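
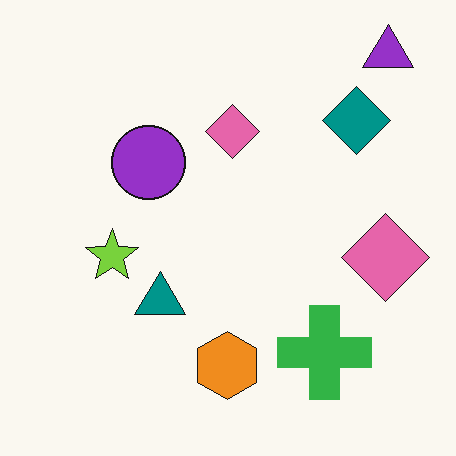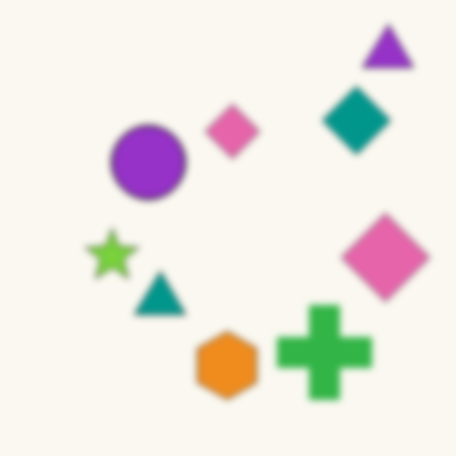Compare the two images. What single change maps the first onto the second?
The image was noticeably gaussian-blurred.

Shape edges and outlines are uniformly softened across the whole image.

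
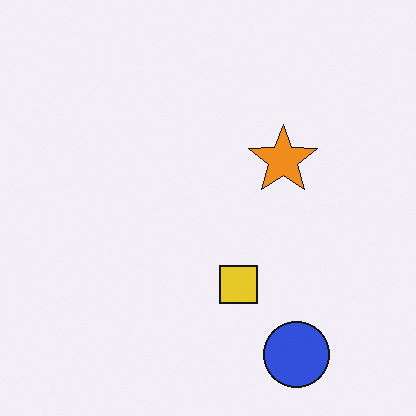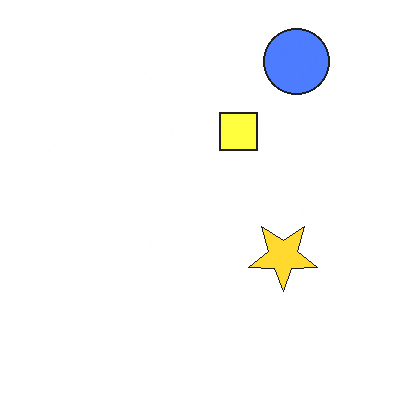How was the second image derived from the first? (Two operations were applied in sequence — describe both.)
It was noticeably brightened, then flipped vertically (top ↔ bottom).

Every pixel — background and shapes alike — is uniformly brightened. The blue circle is in the bottom-right of the first image and the top-right of the second — shapes on opposite sides of the horizontal midline have swapped in a mirror flip.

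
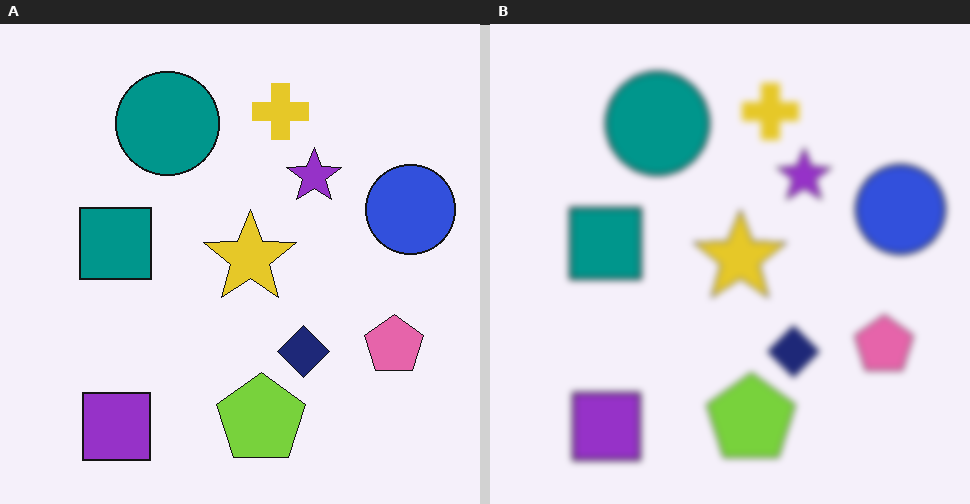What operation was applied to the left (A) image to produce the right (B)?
It was moderately blurred.

Shape edges and outlines are uniformly softened across the whole image.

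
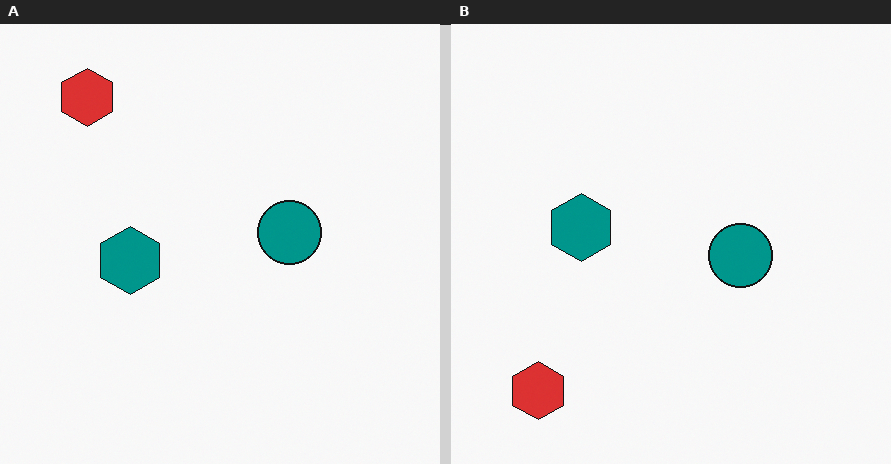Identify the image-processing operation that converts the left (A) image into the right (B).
This is the original image flipped vertically (top ↔ bottom).

The red hexagon is in the top-left of the left (A) image and the bottom-left of the right (B) — shapes on opposite sides of the horizontal midline have swapped in a mirror flip.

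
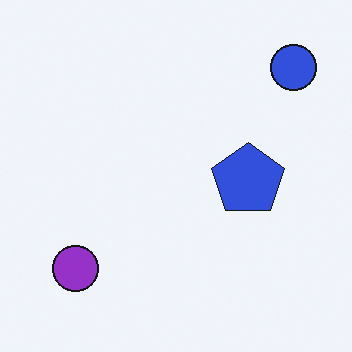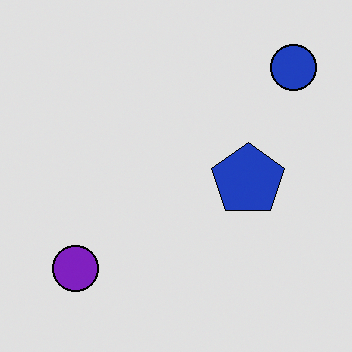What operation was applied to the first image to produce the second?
The second image is the first posterized to a reduced palette.

Each flat color has snapped to a coarser quantized level — most visibly, the near-white background has dropped to a flat grey.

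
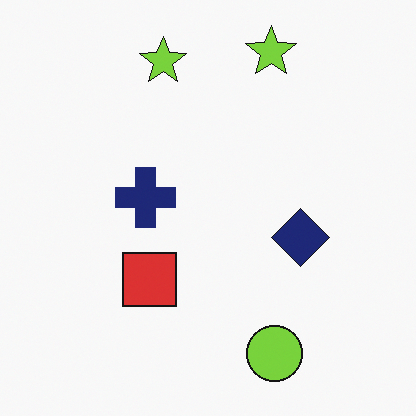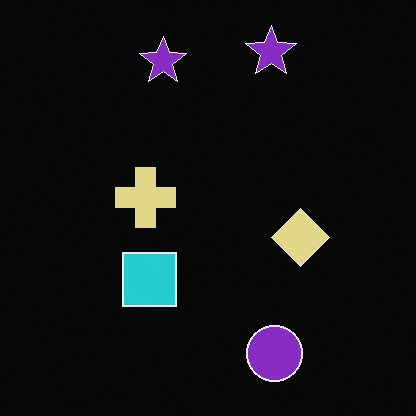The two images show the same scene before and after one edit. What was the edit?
The image was color-inverted (negative).

The light background has become dark and every shape's color is its complement — a photographic negative.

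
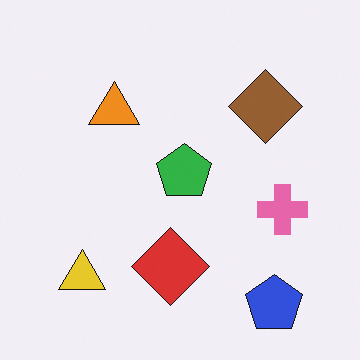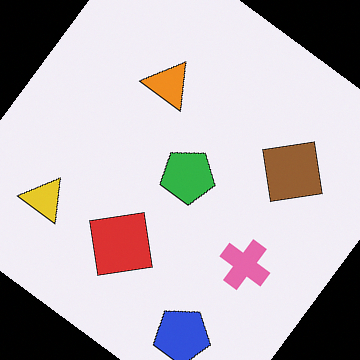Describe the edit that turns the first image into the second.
This is the original image rotated clockwise by a large amount — several tens of degrees.

Every shape is tilted by the same angle and the image corners show triangular fill wedges — a whole-image rotation by a non-right angle.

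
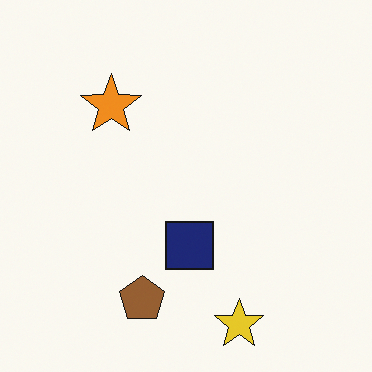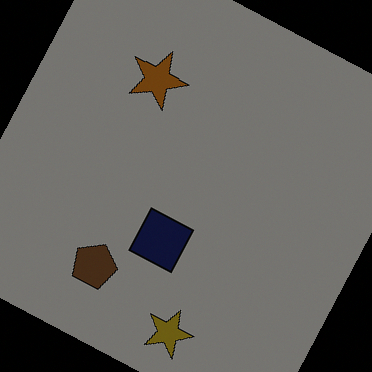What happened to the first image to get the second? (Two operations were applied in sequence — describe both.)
The image was substantially darkened, then rotated clockwise by a moderate amount.

Every pixel — background and shapes alike — is uniformly darkened. Every shape is tilted by the same angle and the image corners show triangular fill wedges — a whole-image rotation by a non-right angle.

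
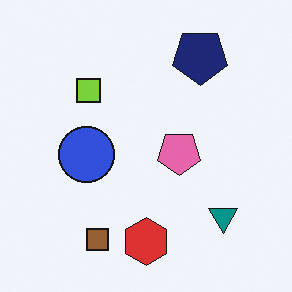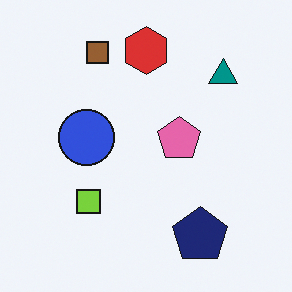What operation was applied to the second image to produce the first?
The transformation is: flipped vertically (top ↔ bottom).

The red hexagon is in the top of the second image and the bottom of the first — shapes on opposite sides of the horizontal midline have swapped in a mirror flip.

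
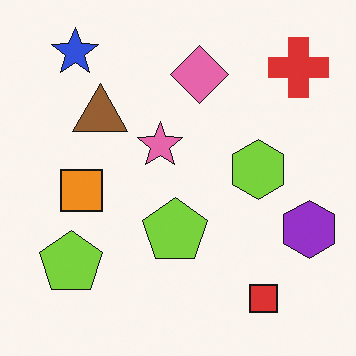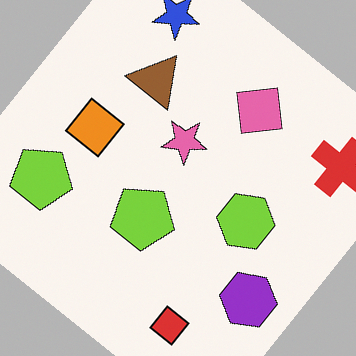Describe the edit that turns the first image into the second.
The transformation is: rotated clockwise by a large amount — several tens of degrees.

Every shape is tilted by the same angle and the image corners show triangular fill wedges — a whole-image rotation by a non-right angle.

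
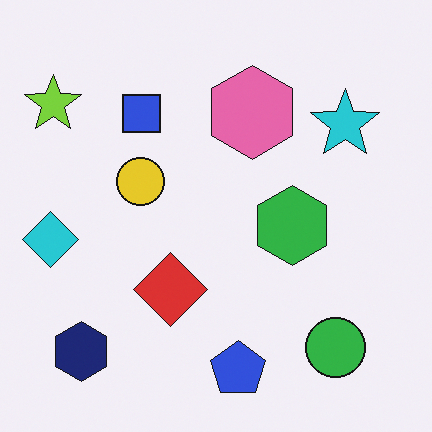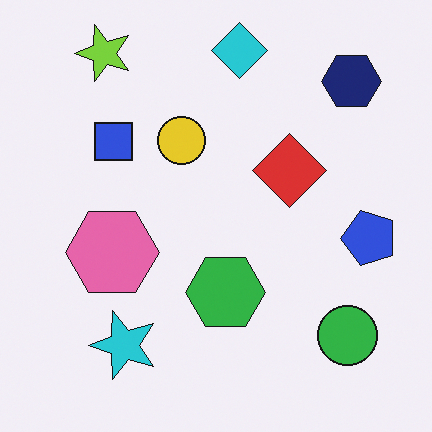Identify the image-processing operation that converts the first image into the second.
The transformation is: transposed (reflected across the top-left ↔ bottom-right diagonal).

Shapes have swapped their row and column positions — what was in the top-right is now in the bottom-left — a diagonal reflection.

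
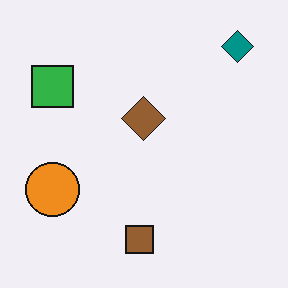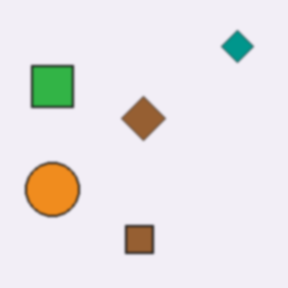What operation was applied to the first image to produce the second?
Slightly softened.

Shape edges and outlines are uniformly softened across the whole image.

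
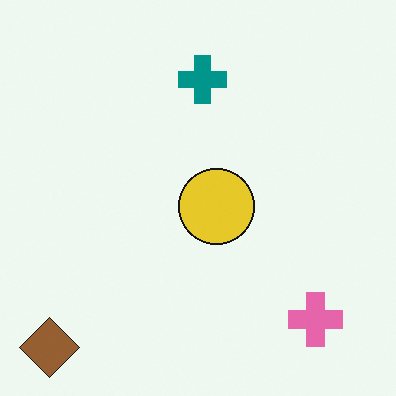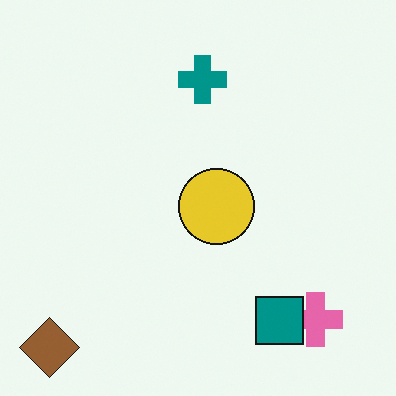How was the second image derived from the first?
It was overlaid with an additional teal square.

A teal square appears in the second image that is absent from the first.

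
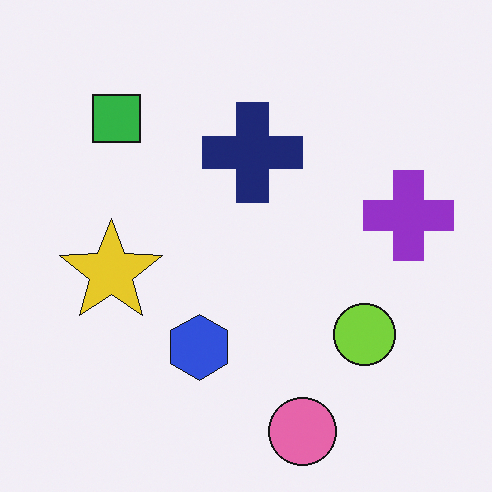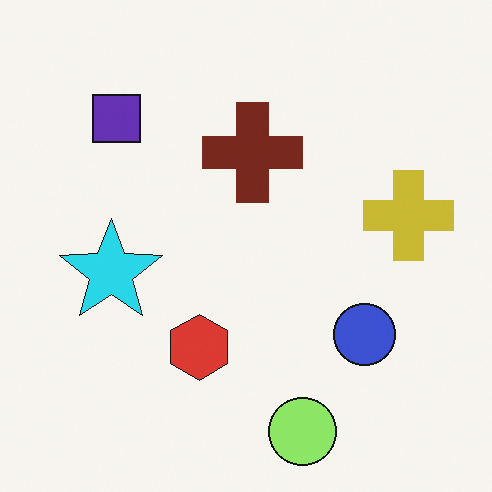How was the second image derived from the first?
Hue-shifted noticeably.

Every shape's color has rotated by the same amount around the hue wheel — a uniform hue shift.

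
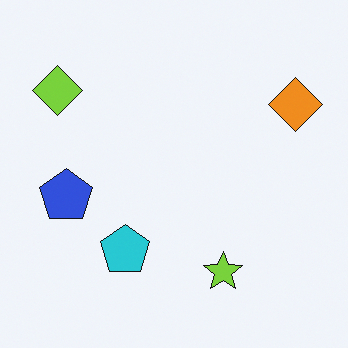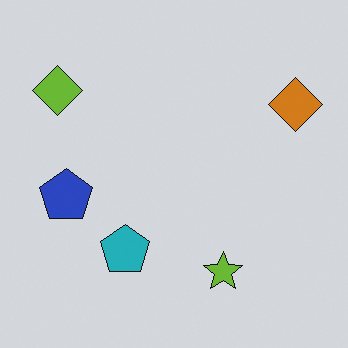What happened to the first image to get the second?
This is the original image darkened a little.

Every pixel — background and shapes alike — is uniformly darkened.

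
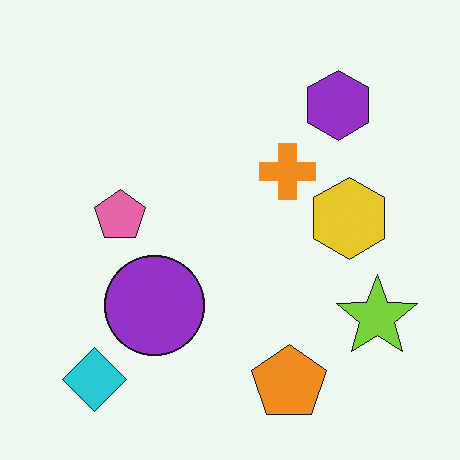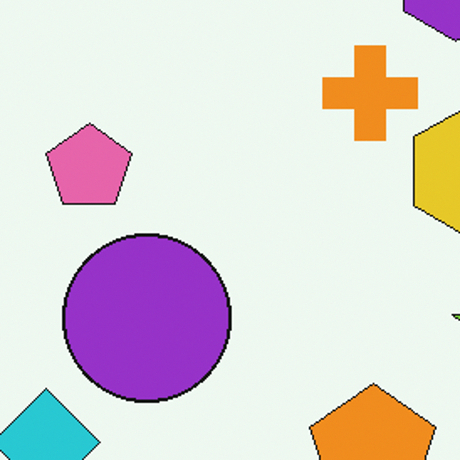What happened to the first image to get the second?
This is the original image cropped tightly and scaled back up.

The visible shapes are larger and the field of view is narrower; shapes near the original edges may be partly or wholly outside the frame — a crop-and-rescale.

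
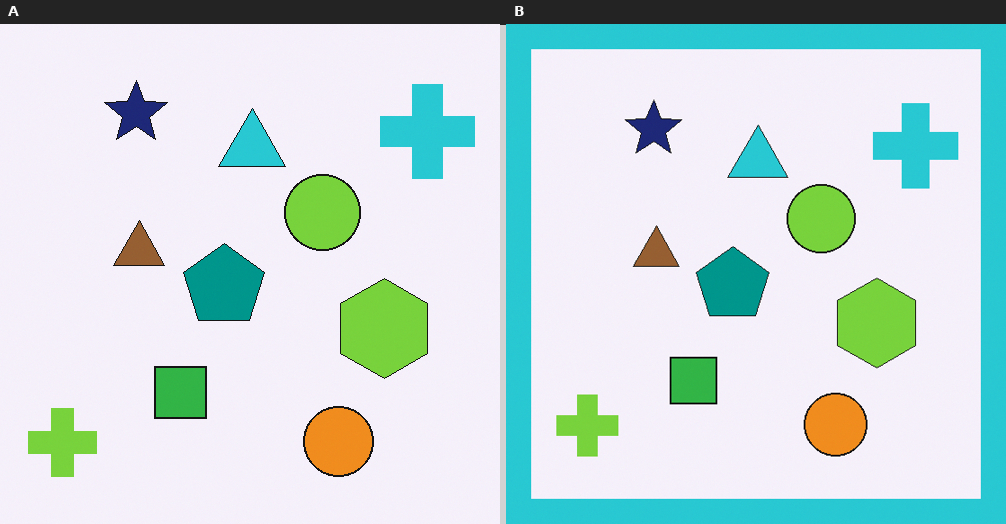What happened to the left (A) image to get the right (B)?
The transformation is: framed with a cyan border.

A solid cyan frame runs around the edge of the right (B) image, with the content slightly shrunk inside it.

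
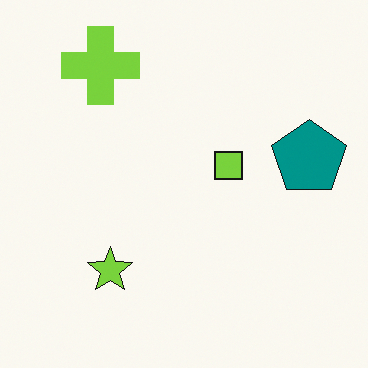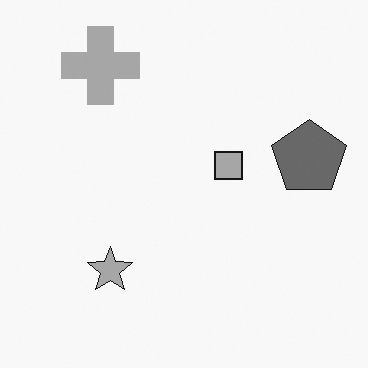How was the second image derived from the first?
The image was converted to grayscale.

All color is removed — every shape is now a shade of grey.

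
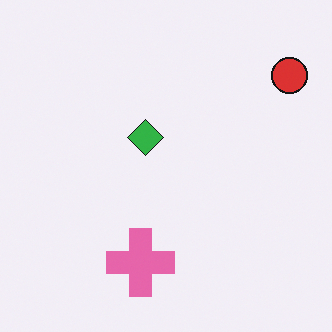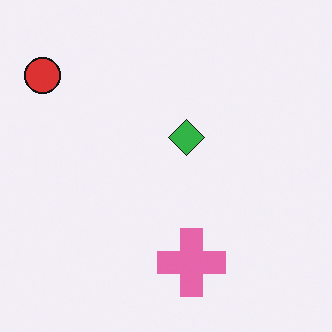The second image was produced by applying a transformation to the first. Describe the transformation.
This is the original image flipped horizontally (left ↔ right).

The red circle is in the top-right of the first image and the top-left of the second — shapes on opposite sides of the vertical midline have swapped in a mirror flip.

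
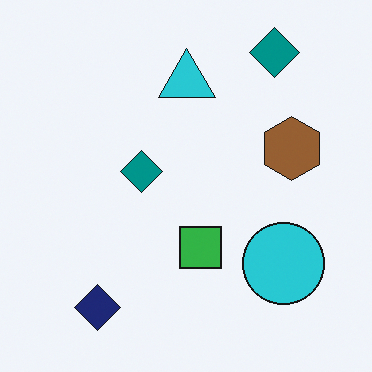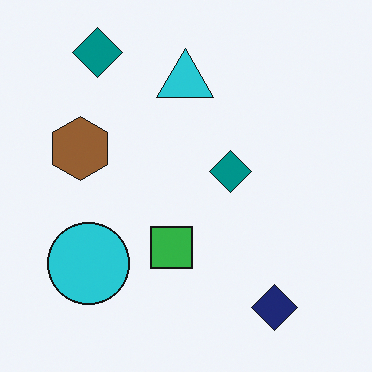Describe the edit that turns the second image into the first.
This is the original image flipped horizontally (left ↔ right).

The brown hexagon is in the left of the second image and the right of the first — shapes on opposite sides of the vertical midline have swapped in a mirror flip.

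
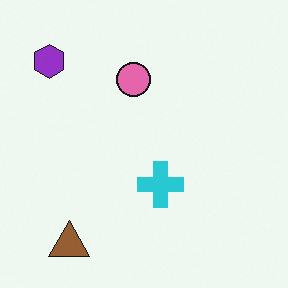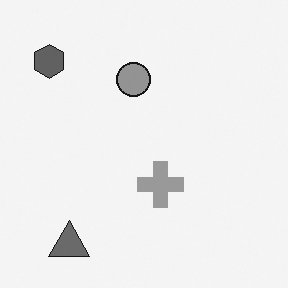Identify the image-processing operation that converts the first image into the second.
Converted to grayscale.

All color is removed — every shape is now a shade of grey.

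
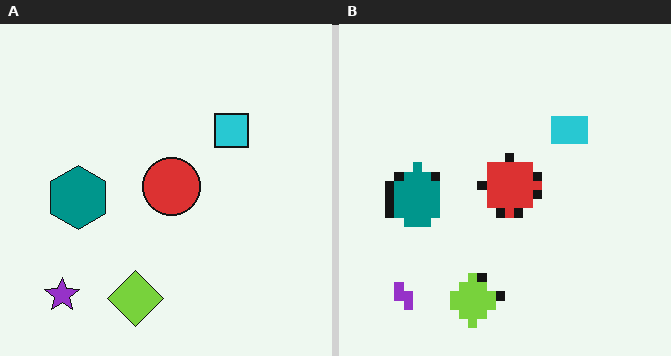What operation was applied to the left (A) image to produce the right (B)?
The image was coarsely pixelated.

Shapes are reduced to large square blocks; fine edges and outlines are lost — a downscale-then-upscale (mosaic) effect.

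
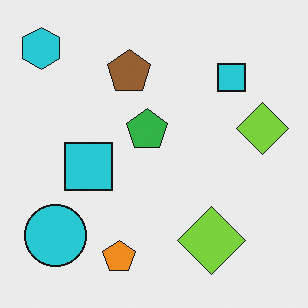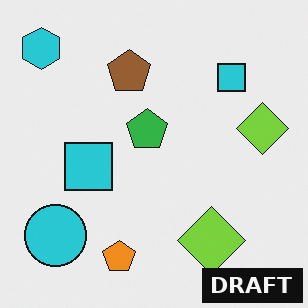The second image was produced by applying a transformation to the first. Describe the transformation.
The second image is the first watermarked with the text "DRAFT" in the lower-right corner.

A dark label reading "DRAFT" appears in the lower-right corner.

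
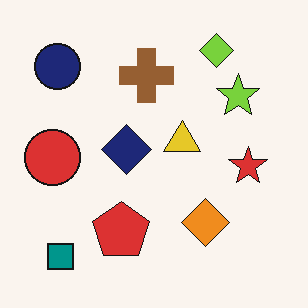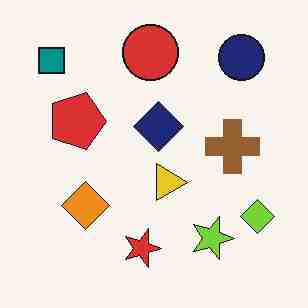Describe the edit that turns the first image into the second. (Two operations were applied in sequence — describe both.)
Rotated 90° clockwise, then heavily JPEG-compressed with obvious blocking artifacts.

The teal square sits in the bottom-left of the first image and the top-left of the second — consistent with a whole-image 90° clockwise rotation. Blocky 8×8 compression artifacts appear around shape edges and the flat background shows ringing — characteristic JPEG degradation.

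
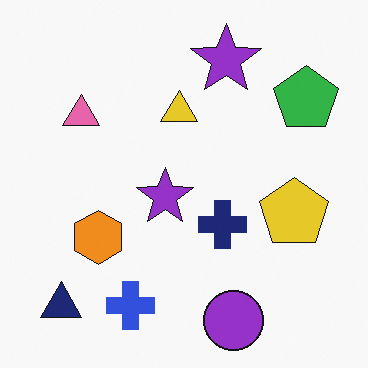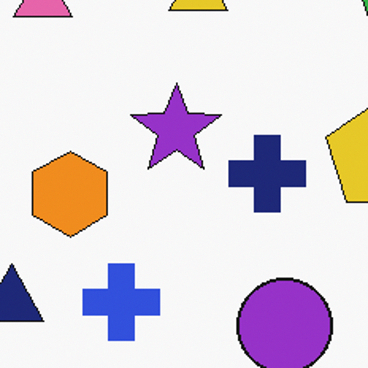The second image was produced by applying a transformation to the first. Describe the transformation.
The transformation is: cropped to a modestly smaller region and rescaled.

The visible shapes are larger and the field of view is narrower; shapes near the original edges may be partly or wholly outside the frame — a crop-and-rescale.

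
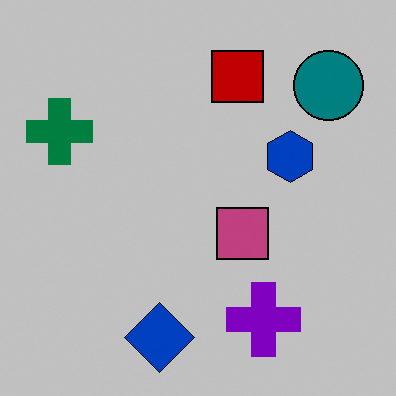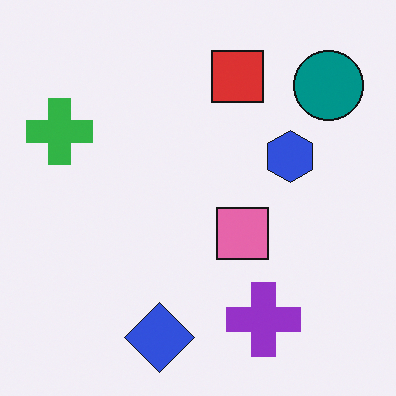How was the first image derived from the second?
The first image is the second heavily posterized to just a handful of flat colors.

Each flat color has snapped to a coarser quantized level — most visibly, the near-white background has dropped to a flat grey.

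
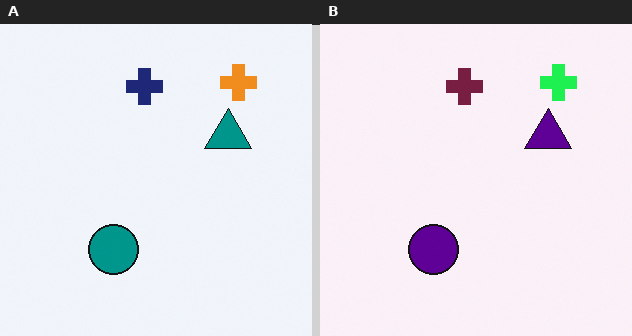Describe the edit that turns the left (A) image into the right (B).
The right (B) image is the left (A) hue-shifted by a moderate amount.

Every shape's color has rotated by the same amount around the hue wheel — a uniform hue shift.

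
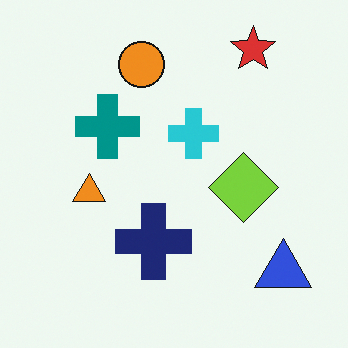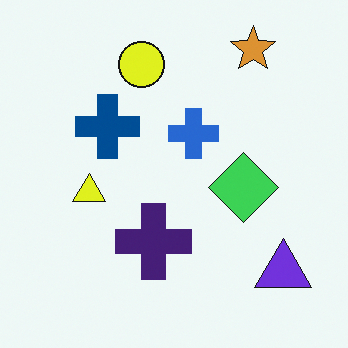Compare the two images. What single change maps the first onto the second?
This is the original image hue-shifted slightly.

Every shape's color has rotated by the same amount around the hue wheel — a uniform hue shift.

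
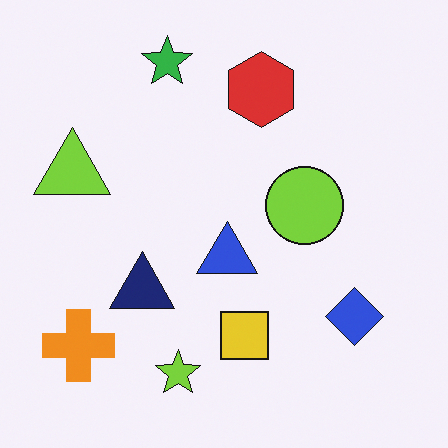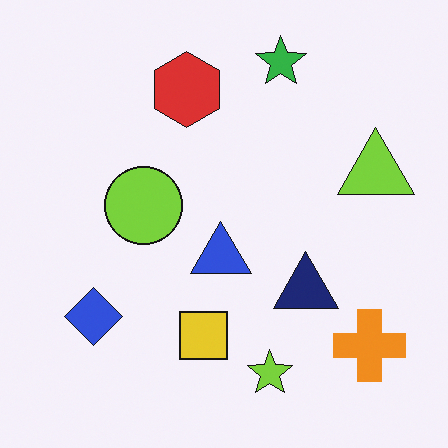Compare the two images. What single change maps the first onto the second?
The transformation is: flipped horizontally (left ↔ right).

The lime triangle is in the left of the first image and the right of the second — shapes on opposite sides of the vertical midline have swapped in a mirror flip.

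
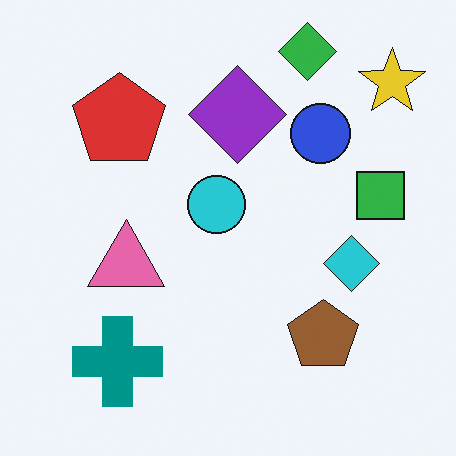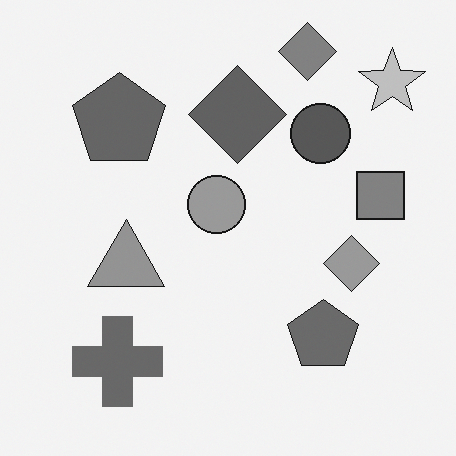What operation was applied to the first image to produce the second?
The second image is the first converted to grayscale.

All color is removed — every shape is now a shade of grey.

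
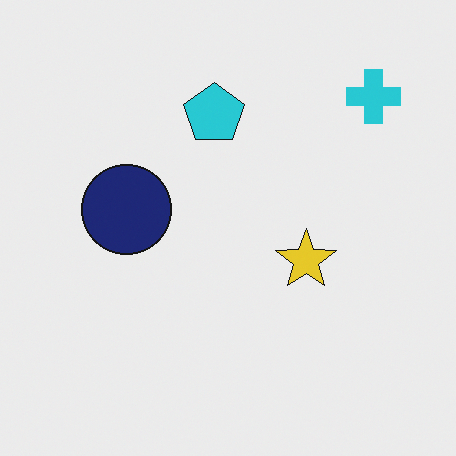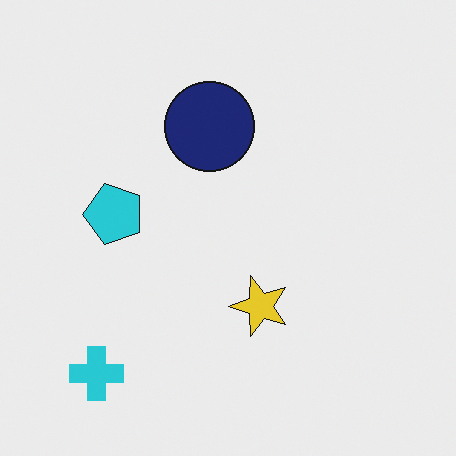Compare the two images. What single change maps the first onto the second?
The transformation is: transposed (reflected across the top-left ↔ bottom-right diagonal).

Shapes have swapped their row and column positions — what was in the top-right is now in the bottom-left — a diagonal reflection.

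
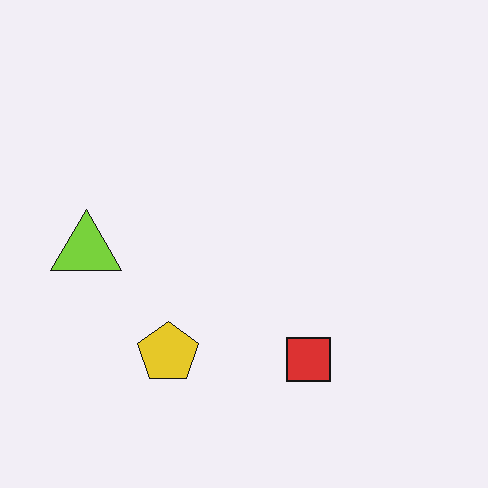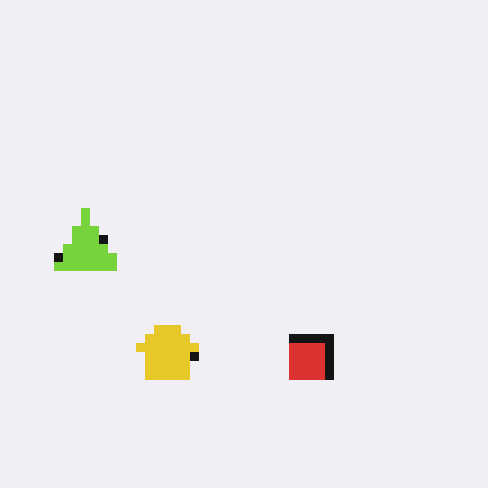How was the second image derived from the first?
This is the original image coarsely pixelated.

Shapes are reduced to large square blocks; fine edges and outlines are lost — a downscale-then-upscale (mosaic) effect.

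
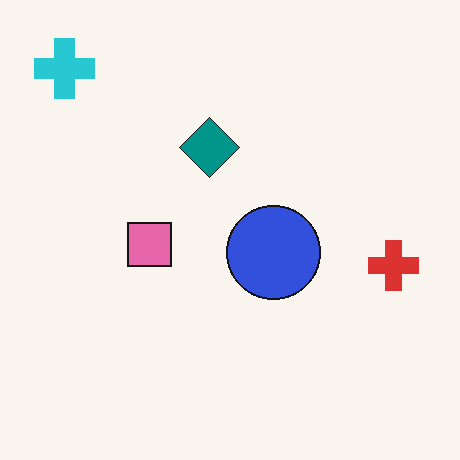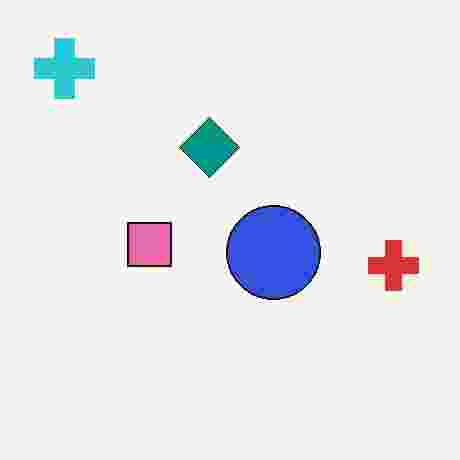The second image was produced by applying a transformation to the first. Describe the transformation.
The image was heavily JPEG-compressed with obvious blocking artifacts.

Blocky 8×8 compression artifacts appear around shape edges and the flat background shows ringing — characteristic JPEG degradation.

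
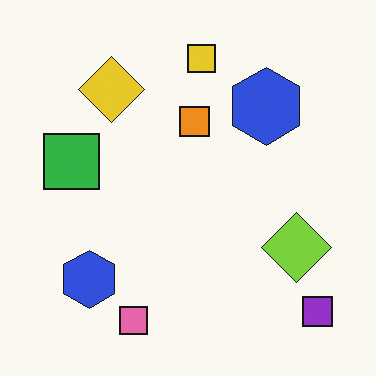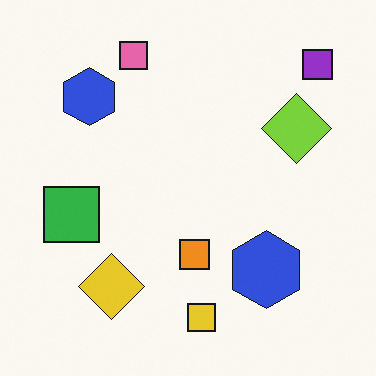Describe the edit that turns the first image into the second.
The image was flipped vertically (top ↔ bottom).

The pink square is in the bottom of the first image and the top of the second — shapes on opposite sides of the horizontal midline have swapped in a mirror flip.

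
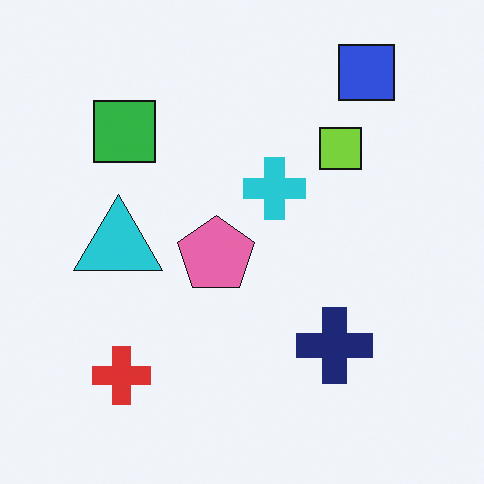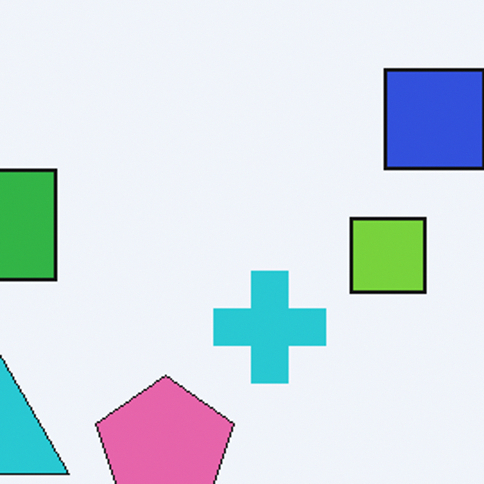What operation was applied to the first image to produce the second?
Cropped tightly and scaled back up.

The visible shapes are larger and the field of view is narrower; shapes near the original edges may be partly or wholly outside the frame — a crop-and-rescale.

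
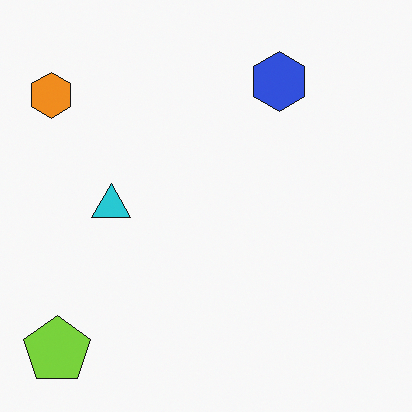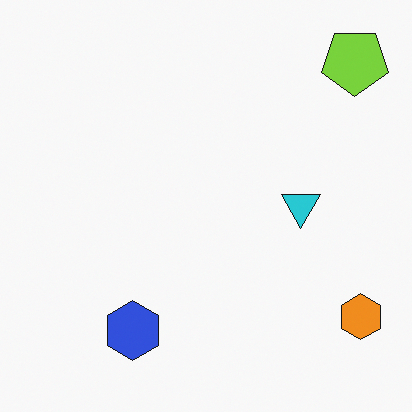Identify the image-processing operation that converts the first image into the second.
Rotated 180°.

The lime pentagon sits in the bottom-left of the first image and the top-right of the second — consistent with a whole-image 180° rotation.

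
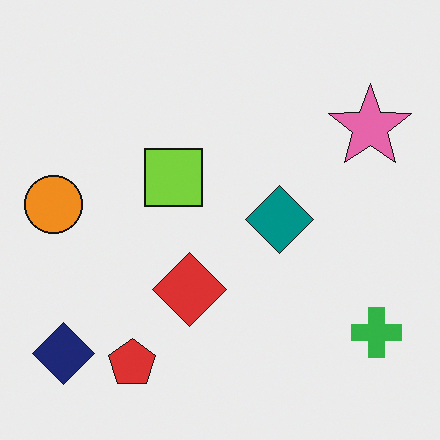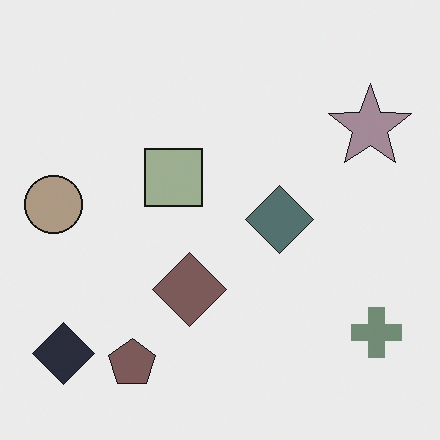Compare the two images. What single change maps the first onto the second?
It was made much more muted (saturation change).

All colors are more muted and greyish — a global saturation change.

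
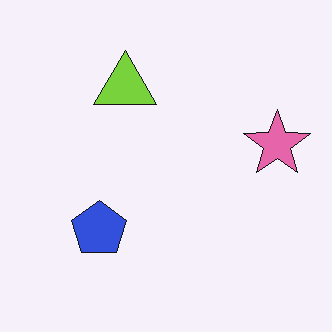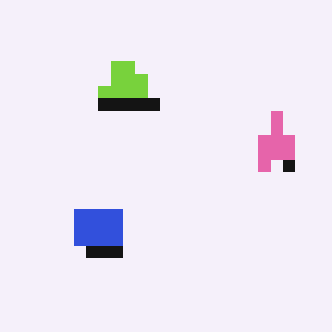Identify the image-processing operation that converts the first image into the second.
The image was coarsely pixelated.

Shapes are reduced to large square blocks; fine edges and outlines are lost — a downscale-then-upscale (mosaic) effect.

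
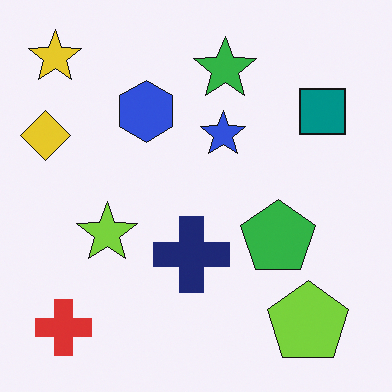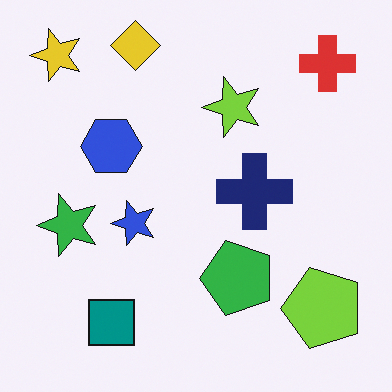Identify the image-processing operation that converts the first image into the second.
The image was transposed (reflected across the top-left ↔ bottom-right diagonal).

Shapes have swapped their row and column positions — what was in the top-right is now in the bottom-left — a diagonal reflection.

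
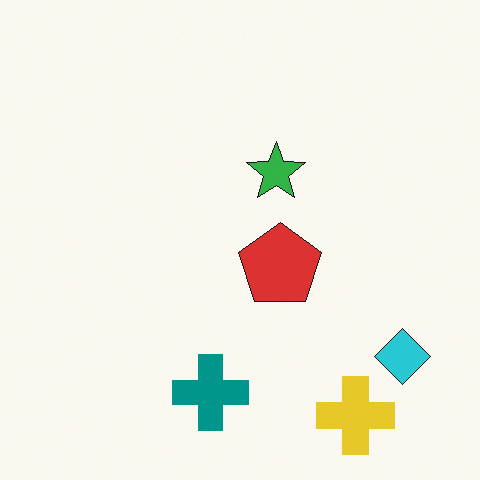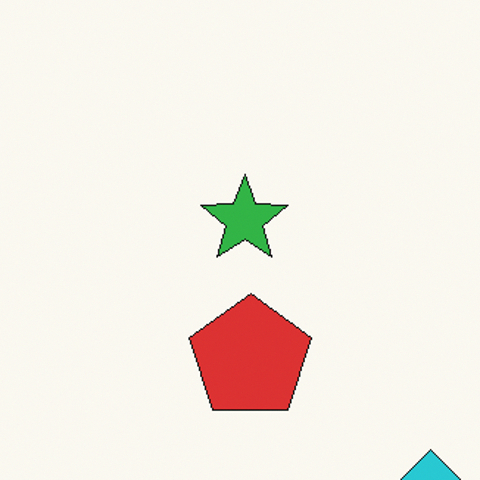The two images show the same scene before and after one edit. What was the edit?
The second image is the first cropped to a modestly smaller region and rescaled.

The visible shapes are larger and the field of view is narrower; shapes near the original edges may be partly or wholly outside the frame — a crop-and-rescale.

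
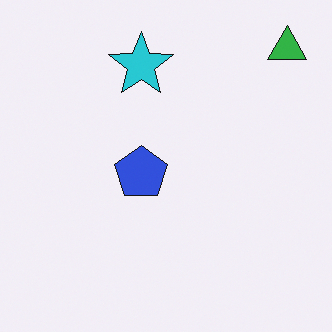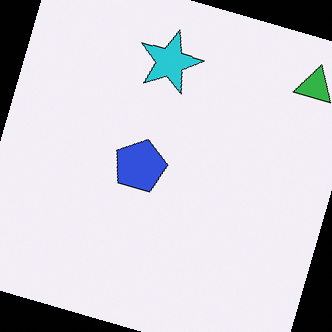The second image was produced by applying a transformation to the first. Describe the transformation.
The second image is the first rotated clockwise by a clearly visible amount.

Every shape is tilted by the same angle and the image corners show triangular fill wedges — a whole-image rotation by a non-right angle.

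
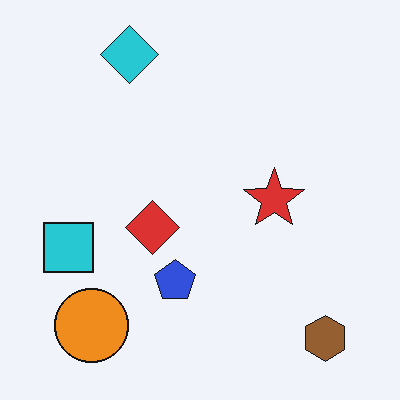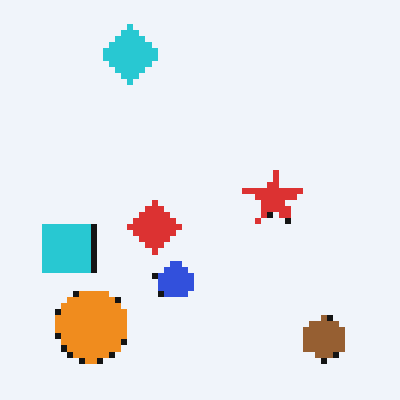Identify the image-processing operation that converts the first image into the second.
The second image is the first pixelated into visible square blocks.

Shapes are reduced to large square blocks; fine edges and outlines are lost — a downscale-then-upscale (mosaic) effect.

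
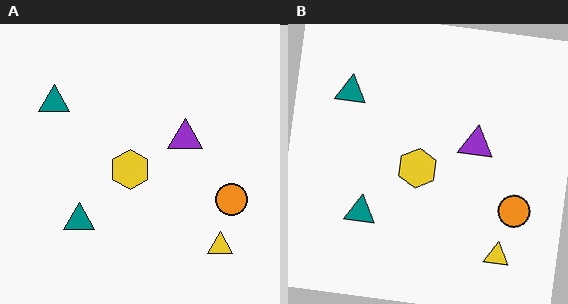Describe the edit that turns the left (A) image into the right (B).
This is the original image rotated clockwise by a few degrees.

Every shape is tilted by the same angle and the image corners show triangular fill wedges — a whole-image rotation by a non-right angle.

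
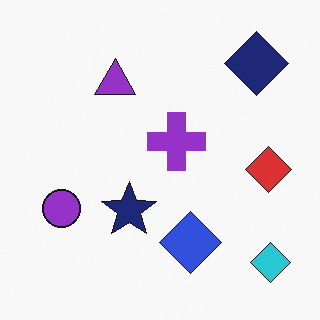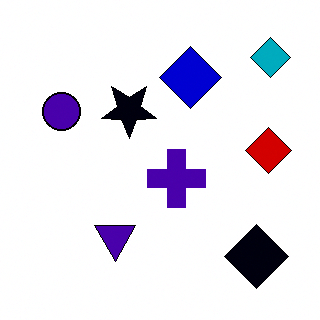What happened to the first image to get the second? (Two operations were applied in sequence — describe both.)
The image was boosted in contrast, then flipped vertically (top ↔ bottom).

Tones are pushed away from mid-grey across the whole image — a global contrast change. The cyan diamond is in the bottom-right of the first image and the top-right of the second — shapes on opposite sides of the horizontal midline have swapped in a mirror flip.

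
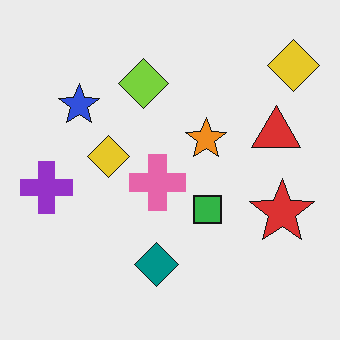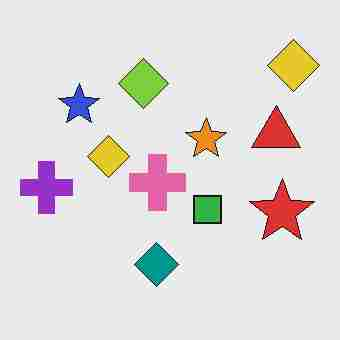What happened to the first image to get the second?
The image was degraded with heavy JPEG compression.

Blocky 8×8 compression artifacts appear around shape edges and the flat background shows ringing — characteristic JPEG degradation.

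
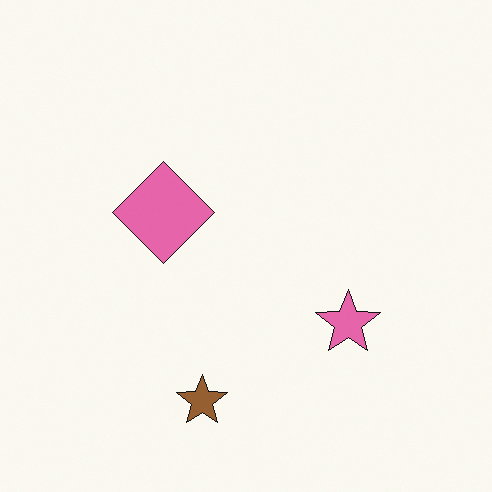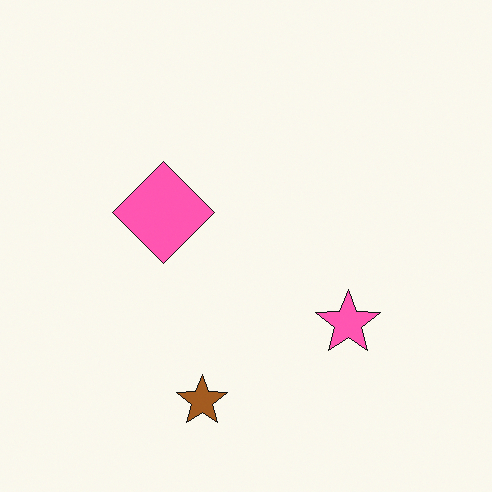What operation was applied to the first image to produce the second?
The transformation is: slightly oversaturated.

All colors are more vivid — a global saturation change.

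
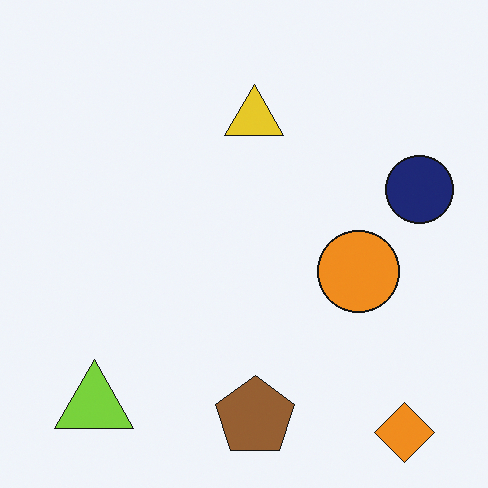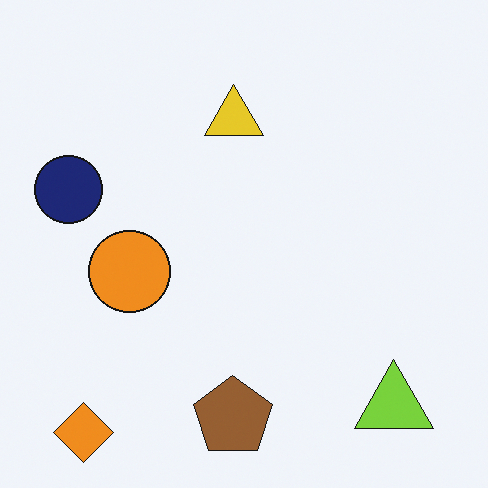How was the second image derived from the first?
Flipped horizontally (left ↔ right).

The navy circle is in the right of the first image and the left of the second — shapes on opposite sides of the vertical midline have swapped in a mirror flip.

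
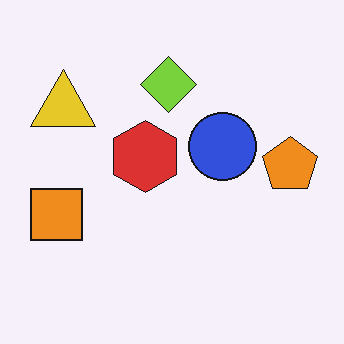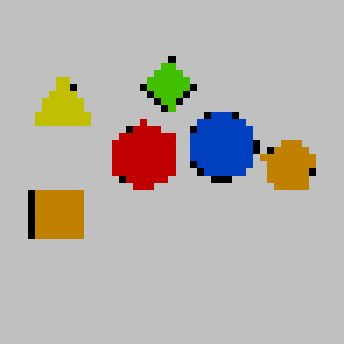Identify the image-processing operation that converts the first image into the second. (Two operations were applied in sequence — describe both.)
The second image is the first aggressively posterized, then pixelated into visible square blocks.

Each flat color has snapped to a coarser quantized level — most visibly, the near-white background has dropped to a flat grey. Shapes are reduced to large square blocks; fine edges and outlines are lost — a downscale-then-upscale (mosaic) effect.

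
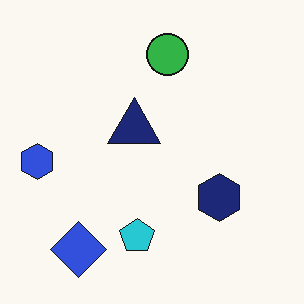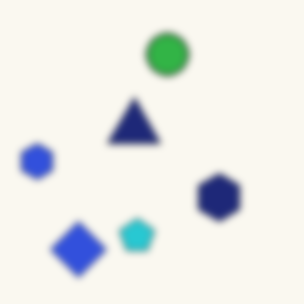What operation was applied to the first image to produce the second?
This is the original image moderately blurred.

Shape edges and outlines are uniformly softened across the whole image.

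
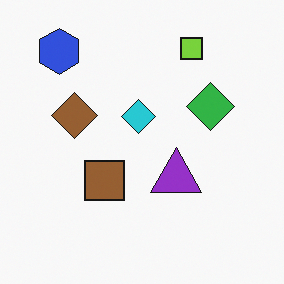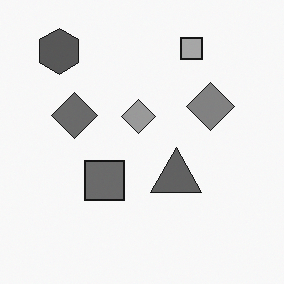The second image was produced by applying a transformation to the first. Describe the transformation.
This is the original image converted to grayscale.

All color is removed — every shape is now a shade of grey.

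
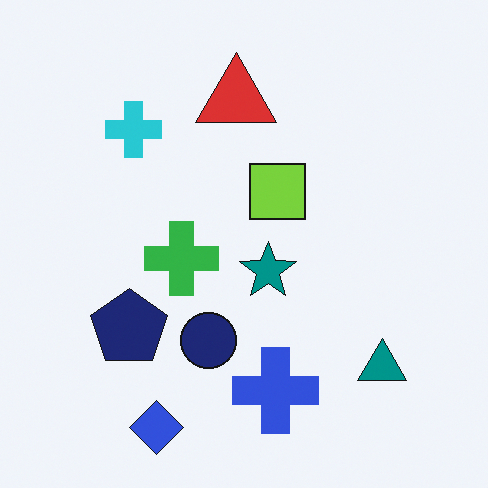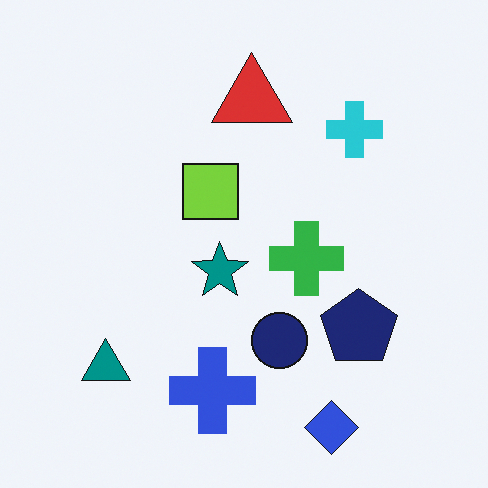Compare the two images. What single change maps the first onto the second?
Flipped horizontally (left ↔ right).

The teal triangle is in the bottom-right of the first image and the bottom-left of the second — shapes on opposite sides of the vertical midline have swapped in a mirror flip.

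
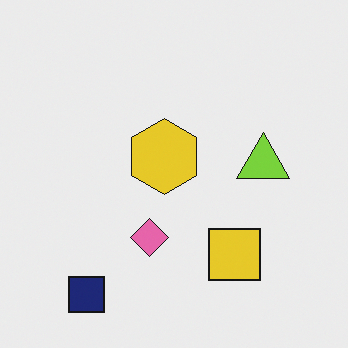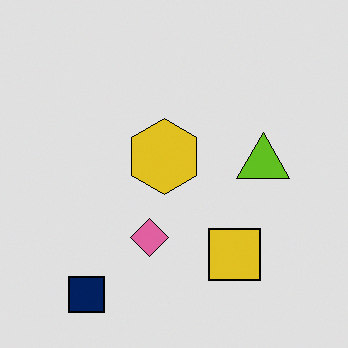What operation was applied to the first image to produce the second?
The second image is the first posterized to a reduced palette.

Each flat color has snapped to a coarser quantized level — most visibly, the near-white background has dropped to a flat grey.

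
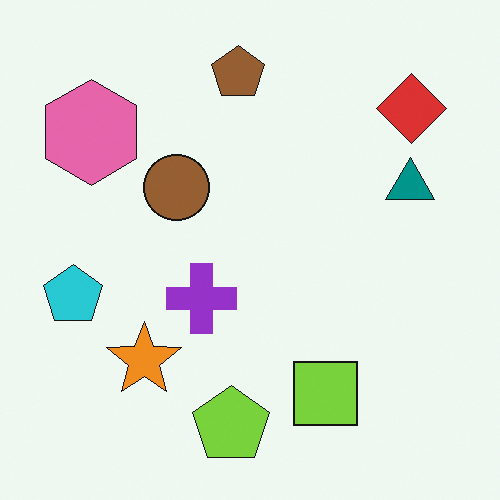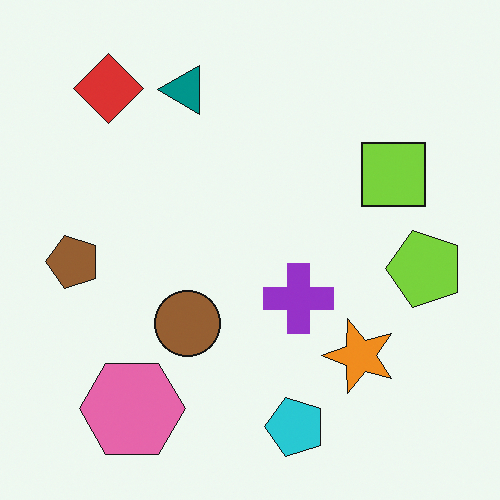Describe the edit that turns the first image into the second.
Rotated 90° counter-clockwise.

The red diamond sits in the top-right of the first image and the top-left of the second — consistent with a whole-image 90° counter-clockwise rotation.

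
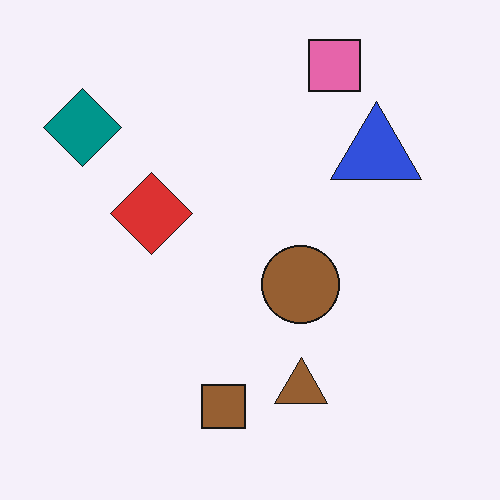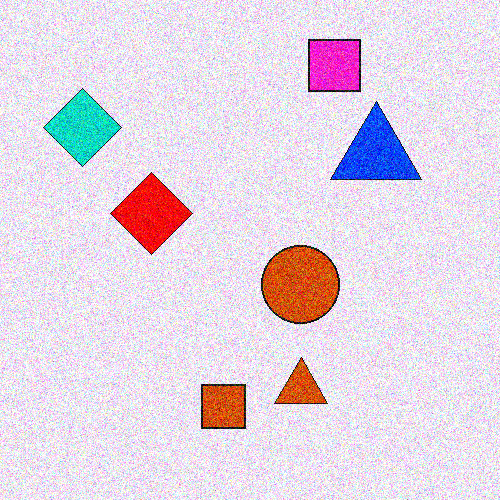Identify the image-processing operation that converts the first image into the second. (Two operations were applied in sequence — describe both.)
This is the original image made much more vivid (saturation change), then degraded with heavy additive noise.

All colors are more vivid — a global saturation change. Random speckle covers the whole image, including the flat background.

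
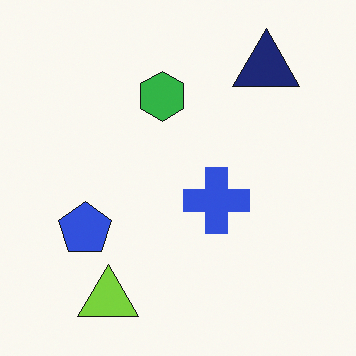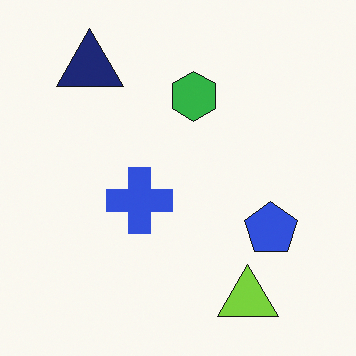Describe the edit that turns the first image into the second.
The image was flipped horizontally (left ↔ right).

The blue pentagon is in the left of the first image and the right of the second — shapes on opposite sides of the vertical midline have swapped in a mirror flip.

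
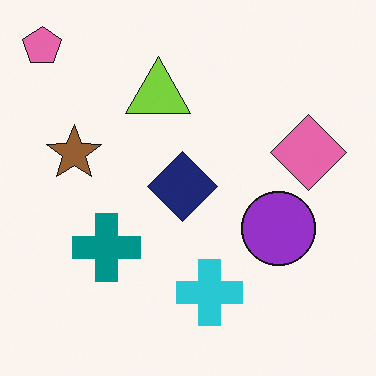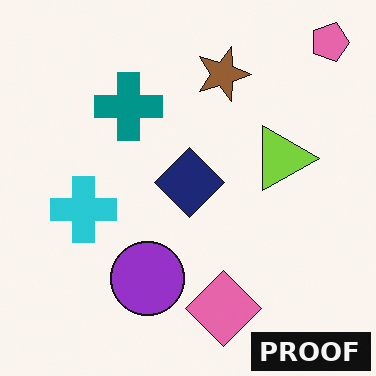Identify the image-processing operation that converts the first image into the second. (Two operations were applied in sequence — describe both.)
The image was rotated 90° clockwise, then watermarked with the text "PROOF" in the lower-right corner.

The pink pentagon sits in the top-left of the first image and the top-right of the second — consistent with a whole-image 90° clockwise rotation. A dark label reading "PROOF" appears in the lower-right corner.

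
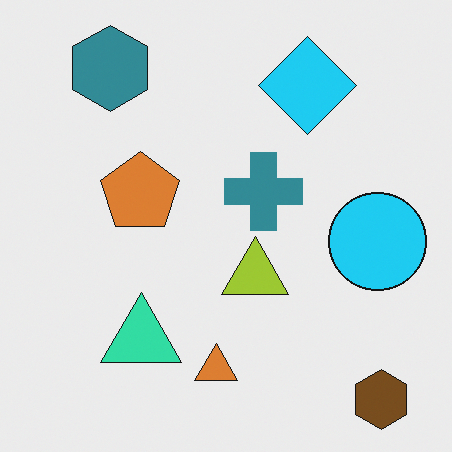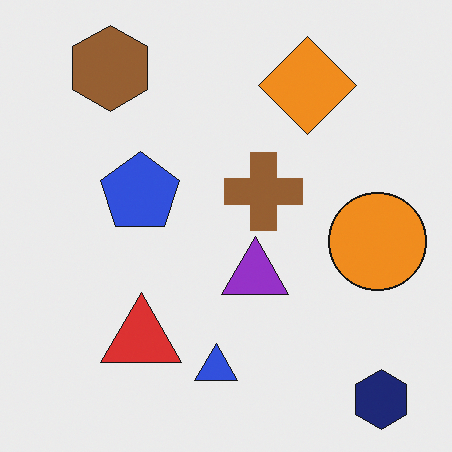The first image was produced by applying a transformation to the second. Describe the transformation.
This is the original image hue-shifted by a large amount.

Every shape's color has rotated by the same amount around the hue wheel — a uniform hue shift.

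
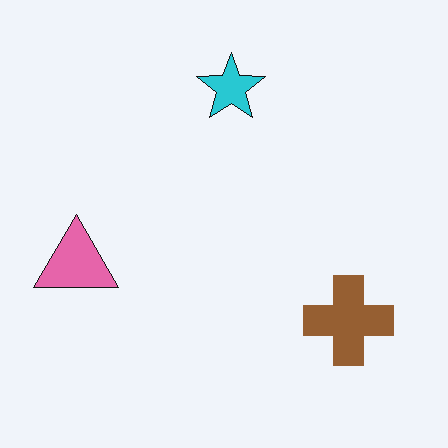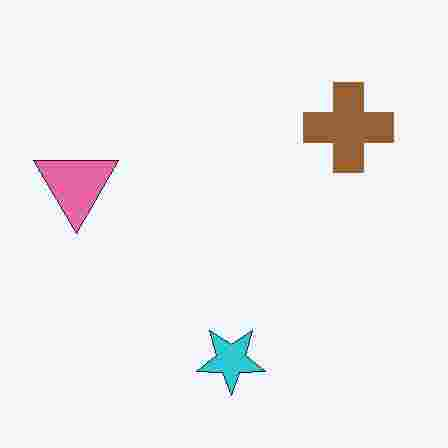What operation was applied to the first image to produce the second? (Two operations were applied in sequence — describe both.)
The second image is the first degraded with heavy JPEG compression, then flipped vertically (top ↔ bottom).

Blocky 8×8 compression artifacts appear around shape edges and the flat background shows ringing — characteristic JPEG degradation. The cyan star is in the top of the first image and the bottom of the second — shapes on opposite sides of the horizontal midline have swapped in a mirror flip.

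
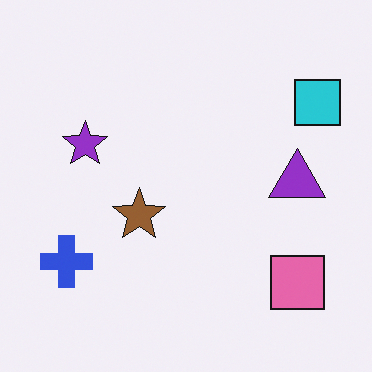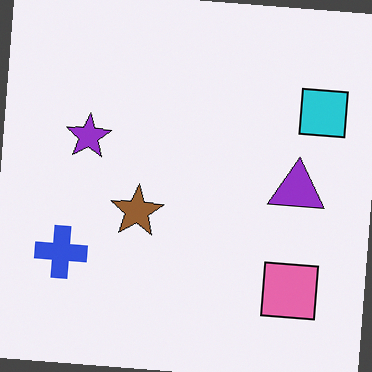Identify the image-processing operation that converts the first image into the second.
The transformation is: rotated clockwise by a slight angle.

Every shape is tilted by the same angle and the image corners show triangular fill wedges — a whole-image rotation by a non-right angle.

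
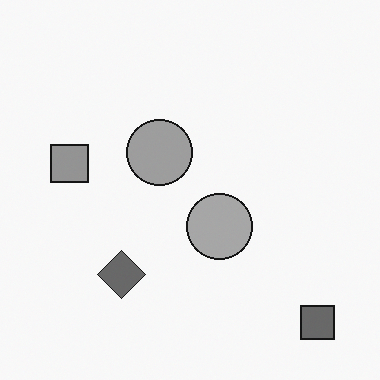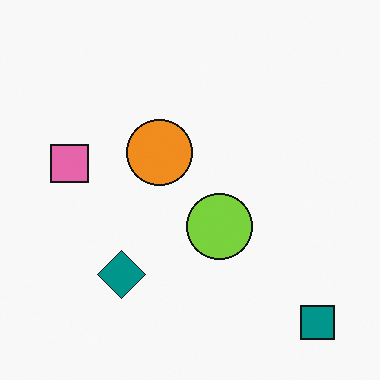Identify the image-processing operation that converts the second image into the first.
This is the original image converted to grayscale.

All color is removed — every shape is now a shade of grey.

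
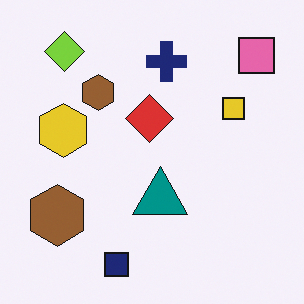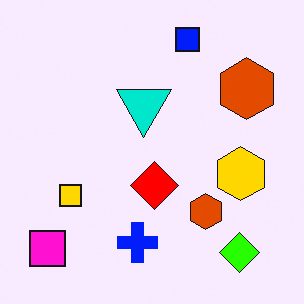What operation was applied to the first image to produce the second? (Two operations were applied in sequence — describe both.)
The second image is the first heavily oversaturated, then rotated 180°.

All colors are more vivid — a global saturation change. The pink square sits in the top-right of the first image and the bottom-left of the second — consistent with a whole-image 180° rotation.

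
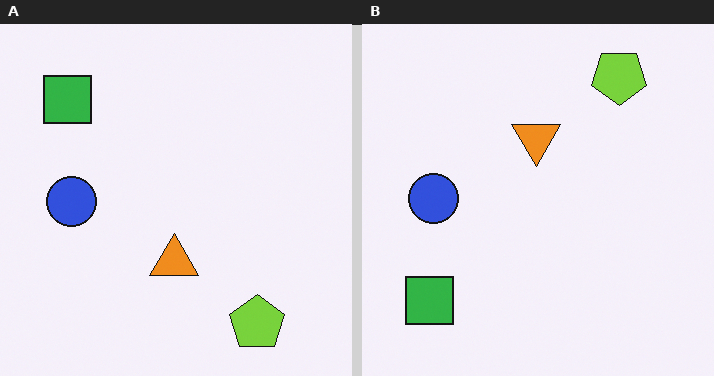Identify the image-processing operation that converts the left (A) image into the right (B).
This is the original image flipped vertically (top ↔ bottom).

The lime pentagon is in the bottom-right of the left (A) image and the top-right of the right (B) — shapes on opposite sides of the horizontal midline have swapped in a mirror flip.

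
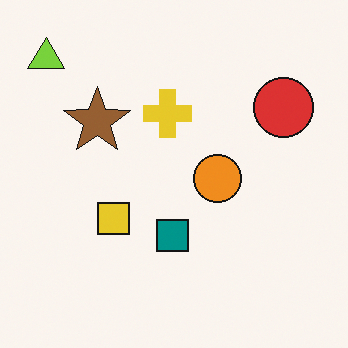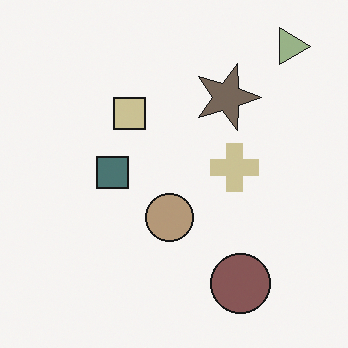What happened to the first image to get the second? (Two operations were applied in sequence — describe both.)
The second image is the first rotated 90° clockwise, then heavily desaturated.

The lime triangle sits in the top-left of the first image and the top-right of the second — consistent with a whole-image 90° clockwise rotation. All colors are more muted and greyish — a global saturation change.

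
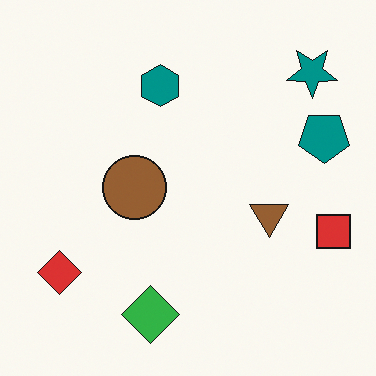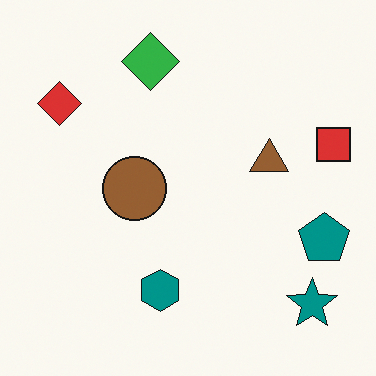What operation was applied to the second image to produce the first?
This is the original image flipped vertically (top ↔ bottom).

The green diamond is in the top of the second image and the bottom of the first — shapes on opposite sides of the horizontal midline have swapped in a mirror flip.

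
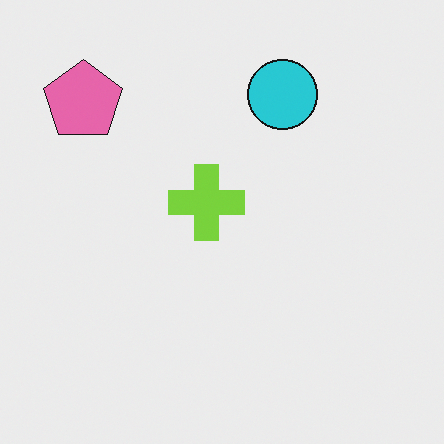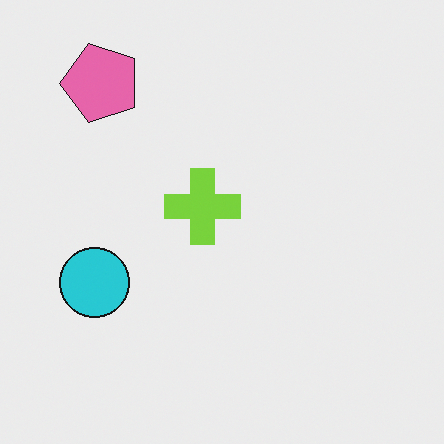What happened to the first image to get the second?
Transposed (reflected across the top-left ↔ bottom-right diagonal).

Shapes have swapped their row and column positions — what was in the top-right is now in the bottom-left — a diagonal reflection.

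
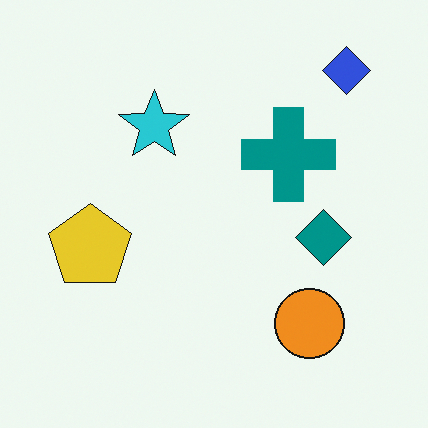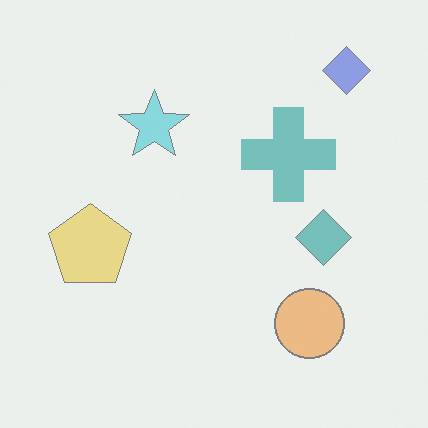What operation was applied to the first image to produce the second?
Given much lower contrast.

Tones are pushed toward mid-grey across the whole image — a global contrast change.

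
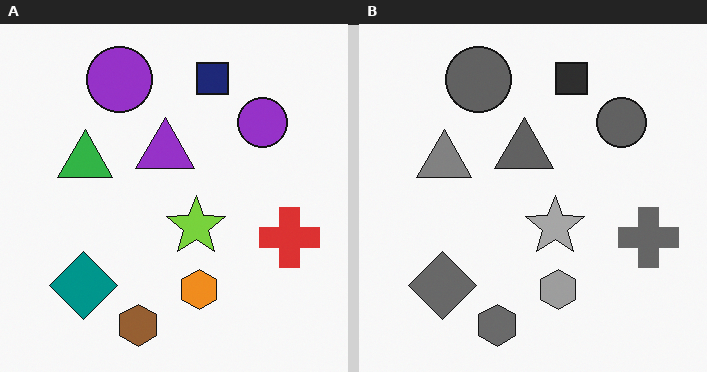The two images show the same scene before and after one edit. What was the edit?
This is the original image converted to grayscale.

All color is removed — every shape is now a shade of grey.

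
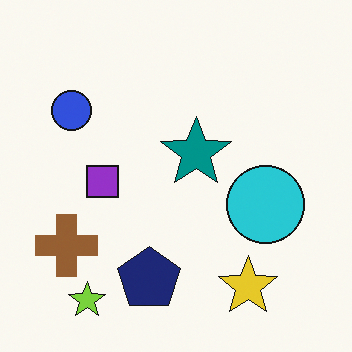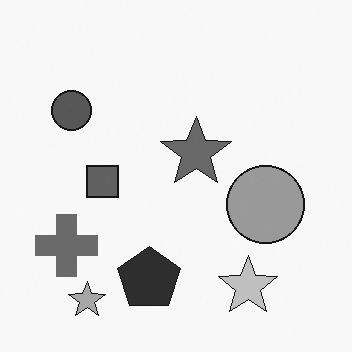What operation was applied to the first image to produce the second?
The image was converted to grayscale.

All color is removed — every shape is now a shade of grey.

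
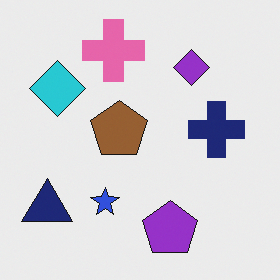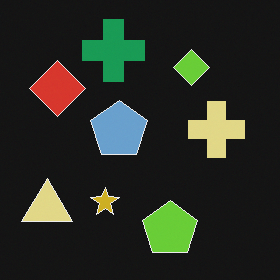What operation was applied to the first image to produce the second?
The image was color-inverted (negative).

The light background has become dark and every shape's color is its complement — a photographic negative.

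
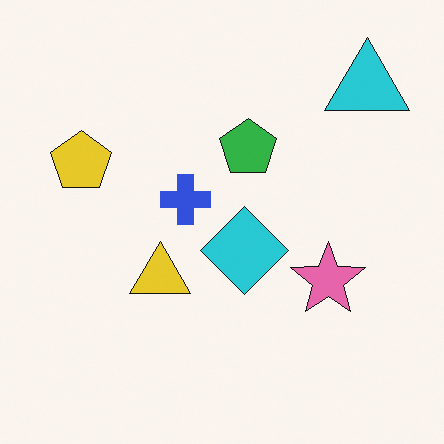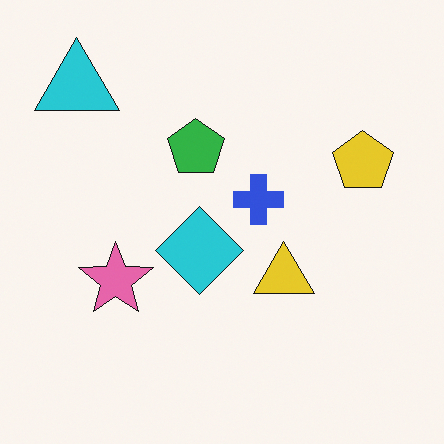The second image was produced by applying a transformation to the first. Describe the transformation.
The image was flipped horizontally (left ↔ right).

The cyan triangle is in the top-right of the first image and the top-left of the second — shapes on opposite sides of the vertical midline have swapped in a mirror flip.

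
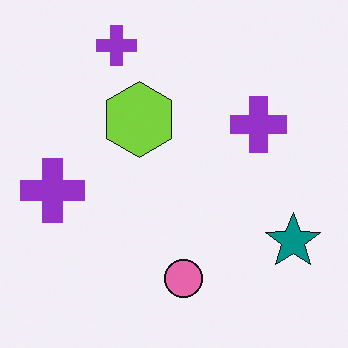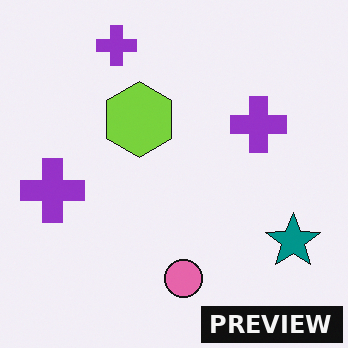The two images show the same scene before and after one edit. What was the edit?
Watermarked with the text "PREVIEW" in the lower-right corner.

A dark label reading "PREVIEW" appears in the lower-right corner.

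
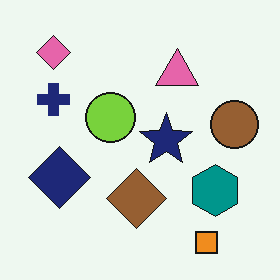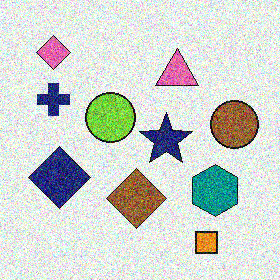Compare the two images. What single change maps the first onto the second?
It was degraded with a thick layer of grain.

Random speckle covers the whole image, including the flat background.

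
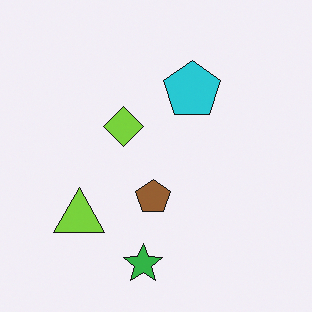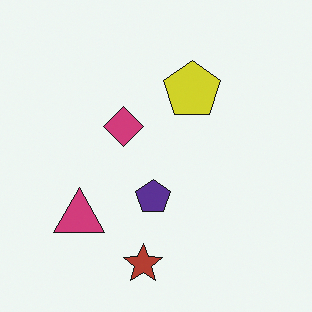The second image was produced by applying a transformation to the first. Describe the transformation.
The transformation is: hue-shifted by a large amount.

Every shape's color has rotated by the same amount around the hue wheel — a uniform hue shift.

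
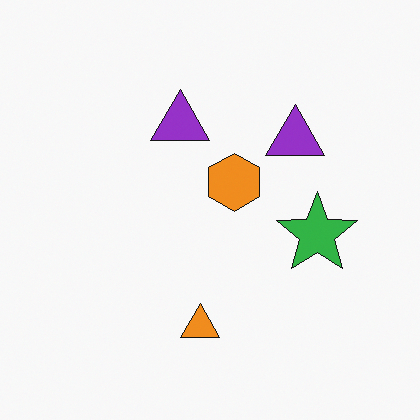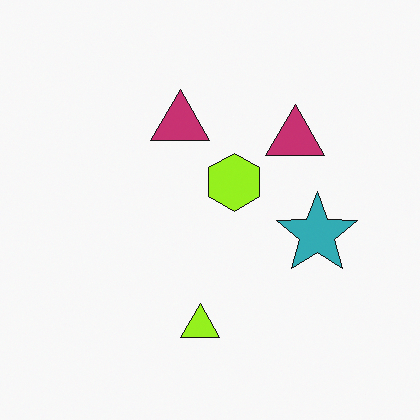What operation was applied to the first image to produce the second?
Hue-shifted by a small amount.

Every shape's color has rotated by the same amount around the hue wheel — a uniform hue shift.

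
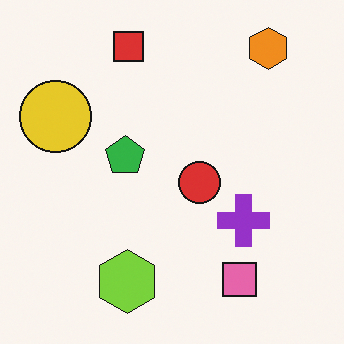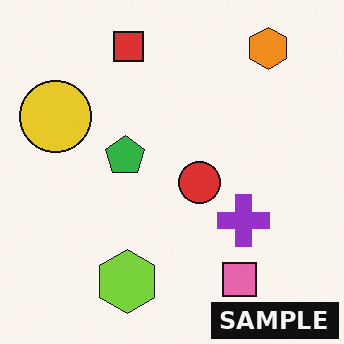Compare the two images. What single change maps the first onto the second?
The image was watermarked with the text "SAMPLE" in the lower-right corner.

A dark label reading "SAMPLE" appears in the lower-right corner.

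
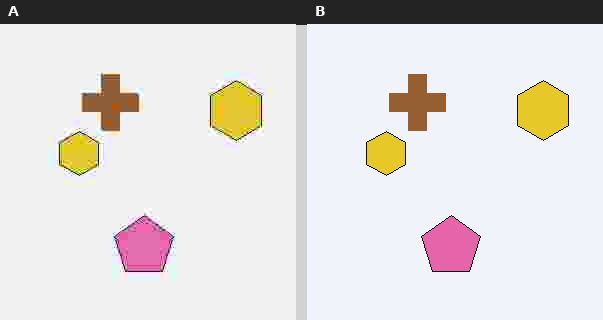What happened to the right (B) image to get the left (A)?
The left (A) image is the right (B) heavily JPEG-compressed with obvious blocking artifacts.

Blocky 8×8 compression artifacts appear around shape edges and the flat background shows ringing — characteristic JPEG degradation.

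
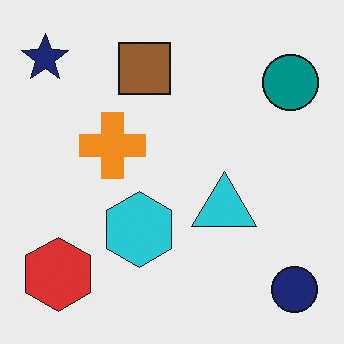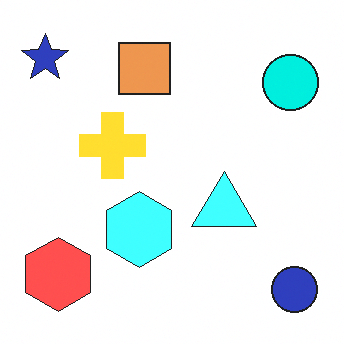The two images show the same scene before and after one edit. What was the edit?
Substantially brightened.

Every pixel — background and shapes alike — is uniformly brightened.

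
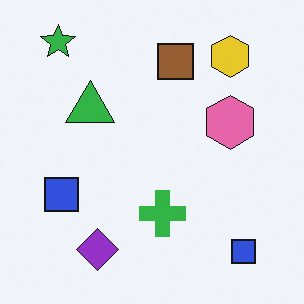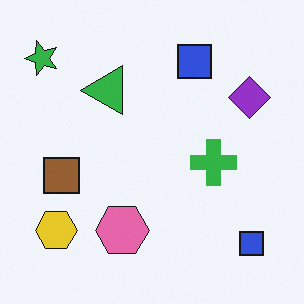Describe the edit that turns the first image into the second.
This is the original image transposed (reflected across the top-left ↔ bottom-right diagonal).

Shapes have swapped their row and column positions — what was in the top-right is now in the bottom-left — a diagonal reflection.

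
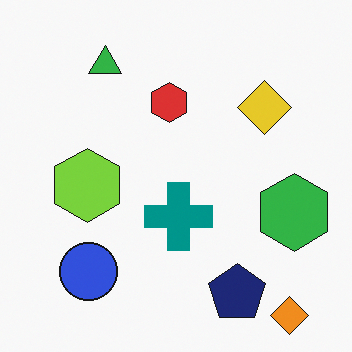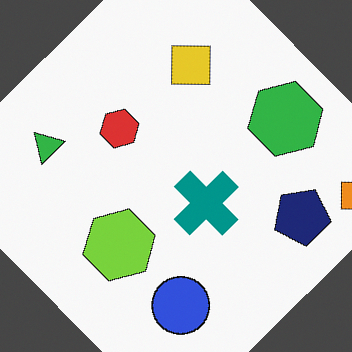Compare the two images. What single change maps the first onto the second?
The transformation is: rotated counter-clockwise by a large amount — several tens of degrees.

Every shape is tilted by the same angle and the image corners show triangular fill wedges — a whole-image rotation by a non-right angle.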